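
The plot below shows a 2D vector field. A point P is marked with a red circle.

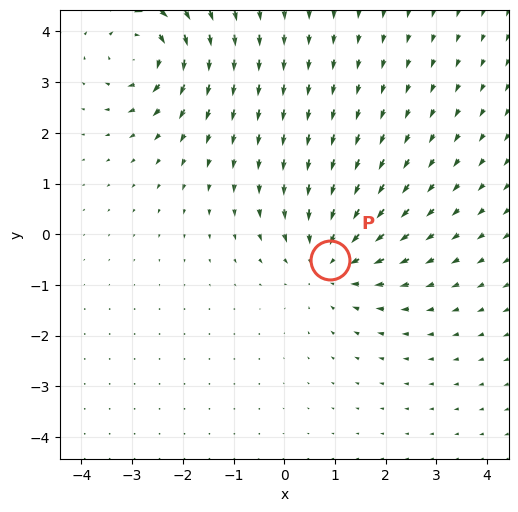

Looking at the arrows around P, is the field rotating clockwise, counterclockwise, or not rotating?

not rotating

Near P at (0.9, -0.5) the arrows show no circulation. The curl there is ≈0.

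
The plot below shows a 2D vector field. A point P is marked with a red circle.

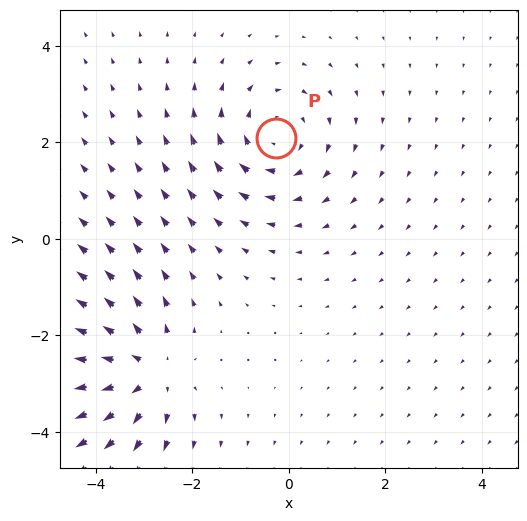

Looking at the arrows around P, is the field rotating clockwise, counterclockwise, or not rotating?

clockwise

Near P at (-0.3, 2.1) the arrows circulate clockwise. The curl (z-component) there is about -3; negative curl means clockwise rotation.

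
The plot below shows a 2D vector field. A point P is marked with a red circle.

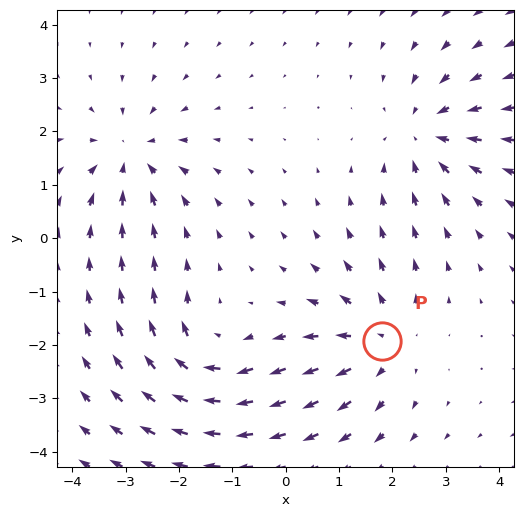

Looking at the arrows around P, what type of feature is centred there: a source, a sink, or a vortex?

source

At P (1.8, -1.9) the arrows spread outward. Divergence about +4, curl ≈0 — positive divergence with near-zero curl is a source.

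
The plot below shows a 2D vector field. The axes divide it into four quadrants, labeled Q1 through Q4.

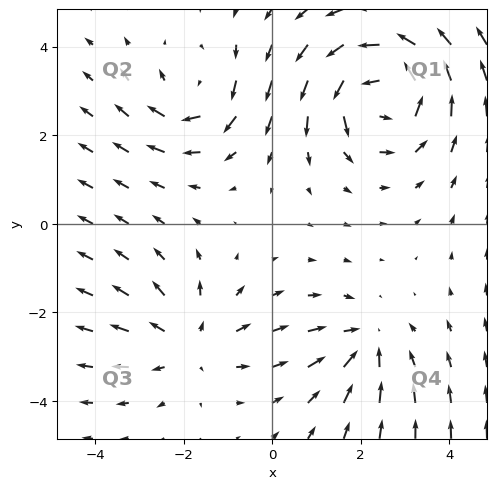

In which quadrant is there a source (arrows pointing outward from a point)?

The source sits at approximately (-1.8, -2.7), which lies in quadrant Q3. The divergence there is about +3, positive as expected for a source.

Q3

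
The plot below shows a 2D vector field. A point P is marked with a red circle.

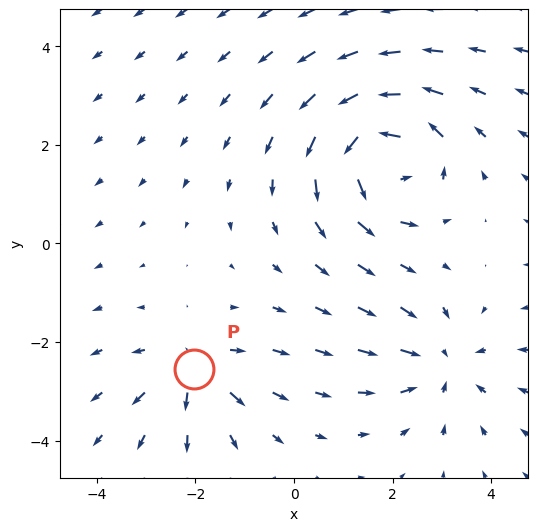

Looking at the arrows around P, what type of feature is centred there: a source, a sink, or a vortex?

source

At P (-2.0, -2.6) the arrows spread outward. Divergence about +4, curl ≈0 — positive divergence with near-zero curl is a source.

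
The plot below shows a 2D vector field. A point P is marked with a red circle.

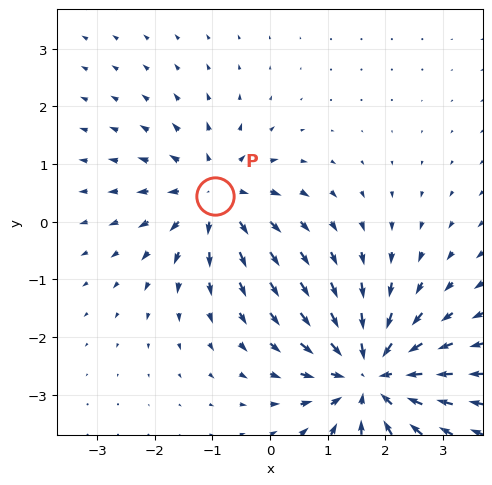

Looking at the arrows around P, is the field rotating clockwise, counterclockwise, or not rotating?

Near P at (-1.0, 0.5) the arrows show no circulation. The curl there is ≈0.

not rotating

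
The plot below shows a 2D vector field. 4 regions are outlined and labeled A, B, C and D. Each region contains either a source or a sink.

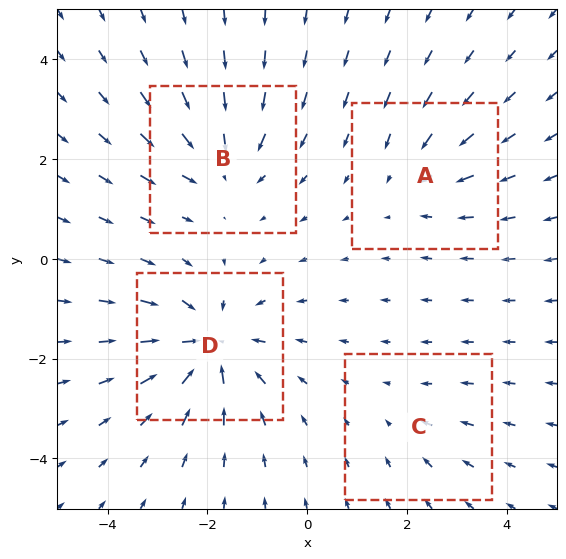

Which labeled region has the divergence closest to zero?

Divergence at each region's feature centre — A: about -3, B: about -5, C: about -2, D: about -7. Region C is closest to zero.

C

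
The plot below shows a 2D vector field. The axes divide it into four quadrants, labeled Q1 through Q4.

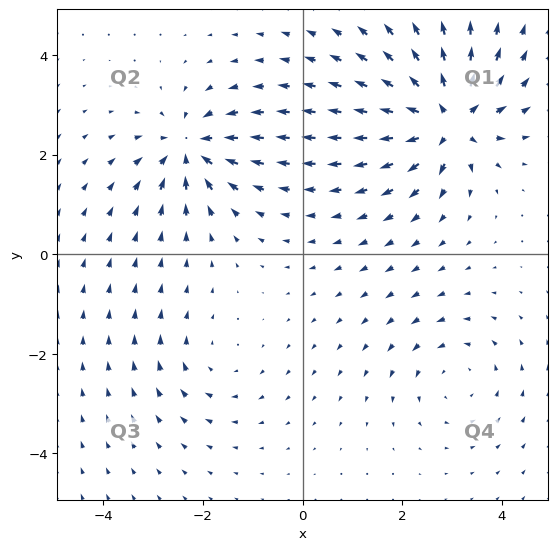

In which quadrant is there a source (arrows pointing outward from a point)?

The source sits at approximately (2.9, 2.7), which lies in quadrant Q1. The divergence there is about +7, positive as expected for a source.

Q1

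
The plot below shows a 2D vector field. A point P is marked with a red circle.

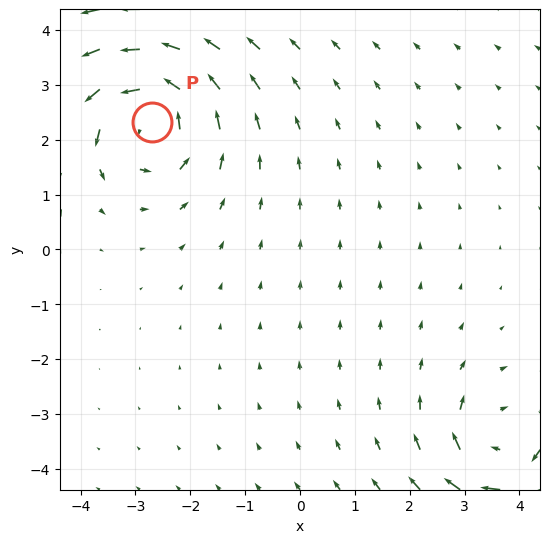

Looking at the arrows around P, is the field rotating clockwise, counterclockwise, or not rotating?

Near P at (-2.7, 2.3) the arrows circulate counterclockwise. The curl (z-component) there is about +5; positive curl means counterclockwise rotation.

counterclockwise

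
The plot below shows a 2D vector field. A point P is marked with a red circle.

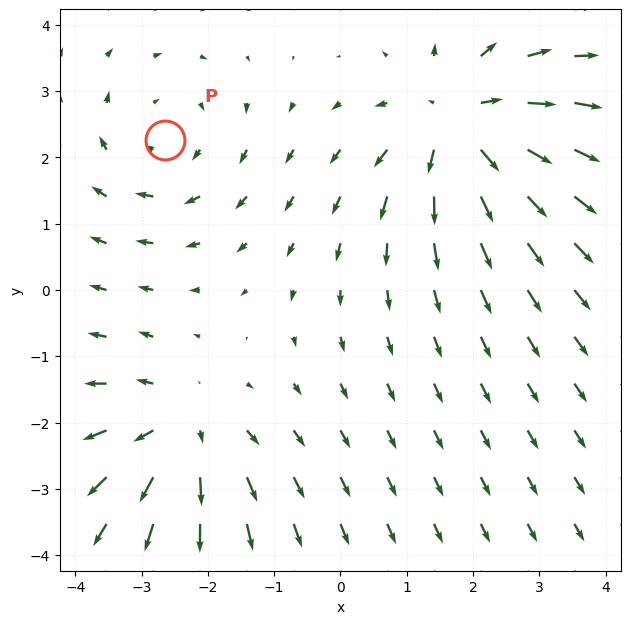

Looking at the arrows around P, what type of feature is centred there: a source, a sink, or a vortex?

vortex

At P (-2.6, 2.3) the arrows circulate clockwise. Divergence ≈0, curl about -3 — near-zero divergence with nonzero curl is a vortex.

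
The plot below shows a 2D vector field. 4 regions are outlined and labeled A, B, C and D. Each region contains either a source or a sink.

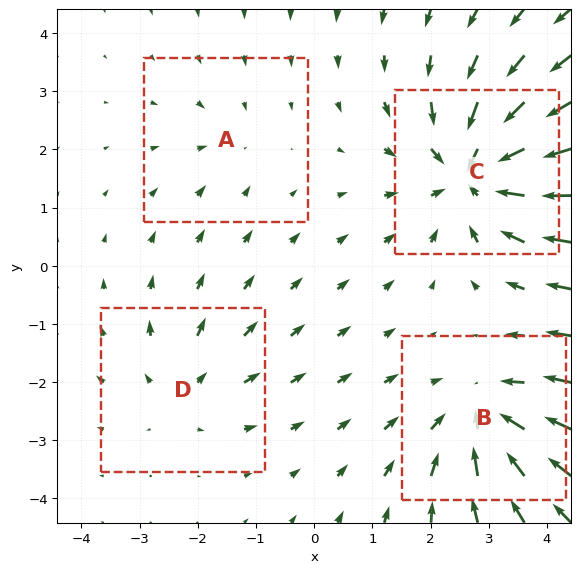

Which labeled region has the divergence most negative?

Divergence at each region's feature centre — A: about -2, B: about -5, C: about -7, D: about +3. Region C is most negative.

C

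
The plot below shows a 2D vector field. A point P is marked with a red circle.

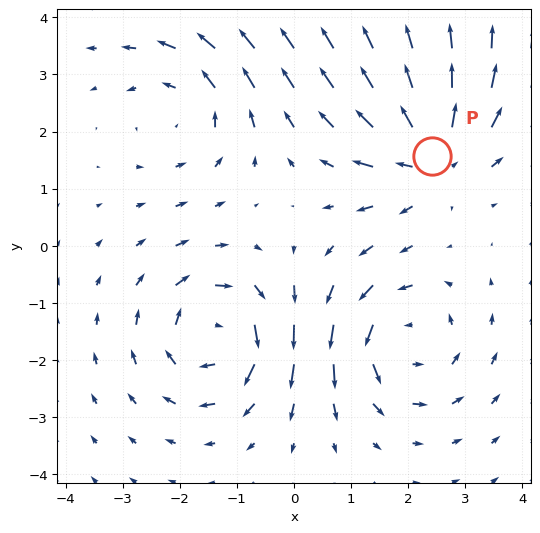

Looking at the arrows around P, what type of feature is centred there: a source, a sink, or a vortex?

source

At P (2.4, 1.6) the arrows spread outward. Divergence about +6, curl ≈0 — positive divergence with near-zero curl is a source.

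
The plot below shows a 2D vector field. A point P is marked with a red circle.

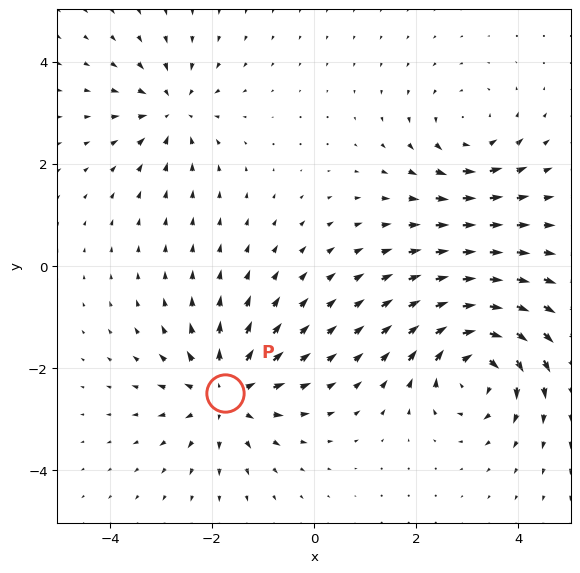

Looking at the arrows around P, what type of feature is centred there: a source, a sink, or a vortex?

source

At P (-1.7, -2.5) the arrows spread outward. Divergence about +4, curl ≈0 — positive divergence with near-zero curl is a source.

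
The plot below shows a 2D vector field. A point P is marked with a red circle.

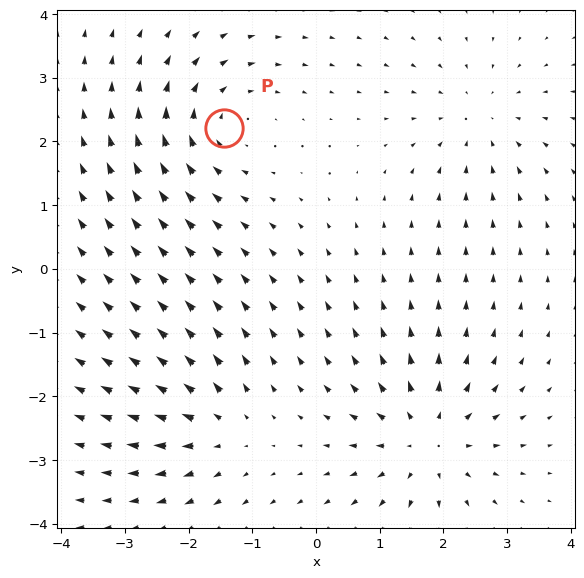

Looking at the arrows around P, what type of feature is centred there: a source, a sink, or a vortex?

At P (-1.4, 2.2) the arrows circulate clockwise. Divergence ≈0, curl about -4 — near-zero divergence with nonzero curl is a vortex.

vortex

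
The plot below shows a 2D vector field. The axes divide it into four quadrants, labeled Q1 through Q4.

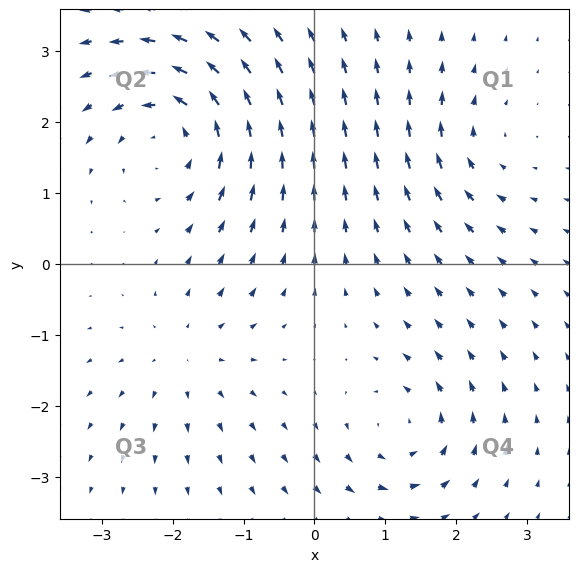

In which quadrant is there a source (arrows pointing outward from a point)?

Q3

The source sits at approximately (-1.8, -1.3), which lies in quadrant Q3. The divergence there is about +3, positive as expected for a source.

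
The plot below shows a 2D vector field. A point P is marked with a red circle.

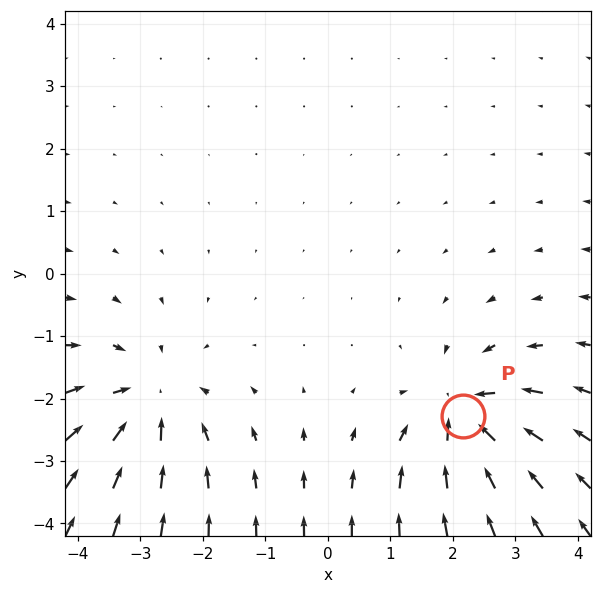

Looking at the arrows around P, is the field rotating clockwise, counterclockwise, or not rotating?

Near P at (2.2, -2.3) the arrows show no circulation. The curl there is ≈0.

not rotating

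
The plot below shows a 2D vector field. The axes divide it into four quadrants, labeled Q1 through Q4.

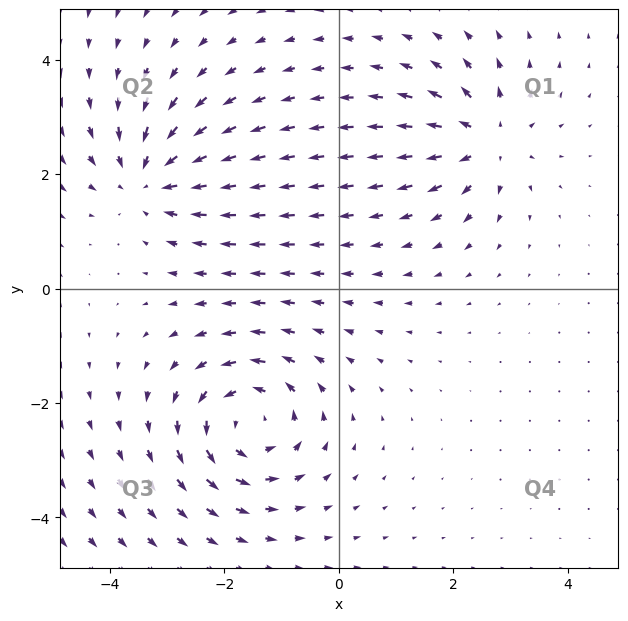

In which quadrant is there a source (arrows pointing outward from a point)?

Q1

The source sits at approximately (2.6, 2.6), which lies in quadrant Q1. The divergence there is about +4, positive as expected for a source.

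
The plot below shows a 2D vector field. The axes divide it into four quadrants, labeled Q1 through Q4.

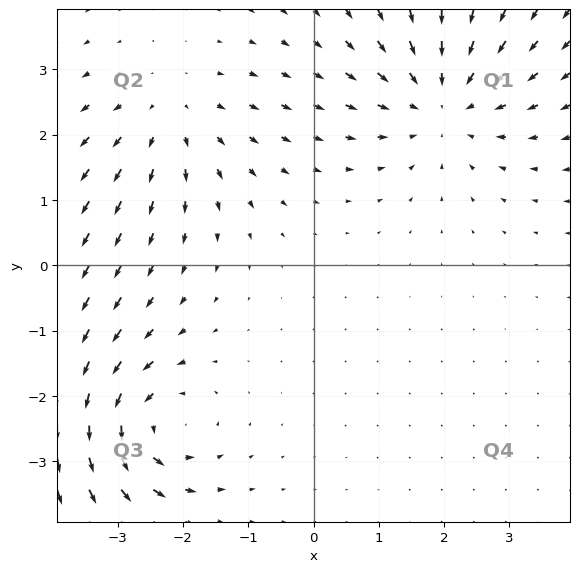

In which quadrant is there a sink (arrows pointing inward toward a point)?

The sink sits at approximately (2.0, 2.5), which lies in quadrant Q1. The divergence there is about -4, negative as expected for a sink.

Q1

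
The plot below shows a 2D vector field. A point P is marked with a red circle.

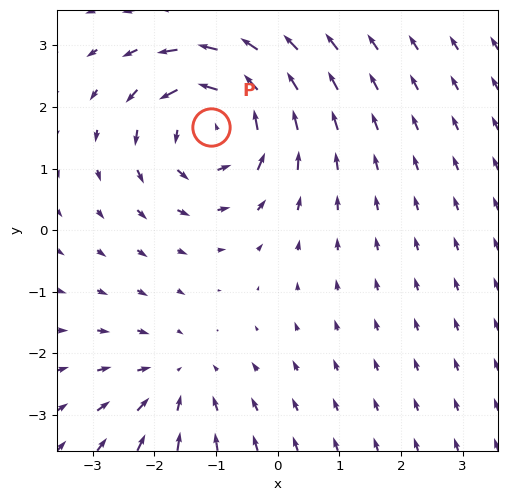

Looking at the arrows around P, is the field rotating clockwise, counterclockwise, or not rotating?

Near P at (-1.1, 1.7) the arrows circulate counterclockwise. The curl (z-component) there is about +5; positive curl means counterclockwise rotation.

counterclockwise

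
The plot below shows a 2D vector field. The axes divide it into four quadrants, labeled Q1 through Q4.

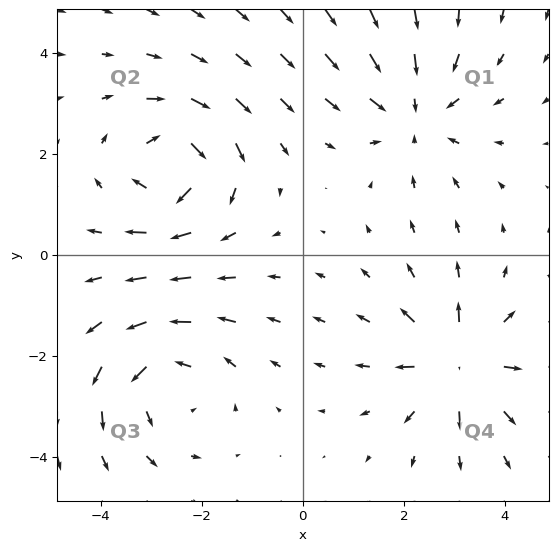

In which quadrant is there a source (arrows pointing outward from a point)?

Q4

The source sits at approximately (3.1, -2.1), which lies in quadrant Q4. The divergence there is about +5, positive as expected for a source.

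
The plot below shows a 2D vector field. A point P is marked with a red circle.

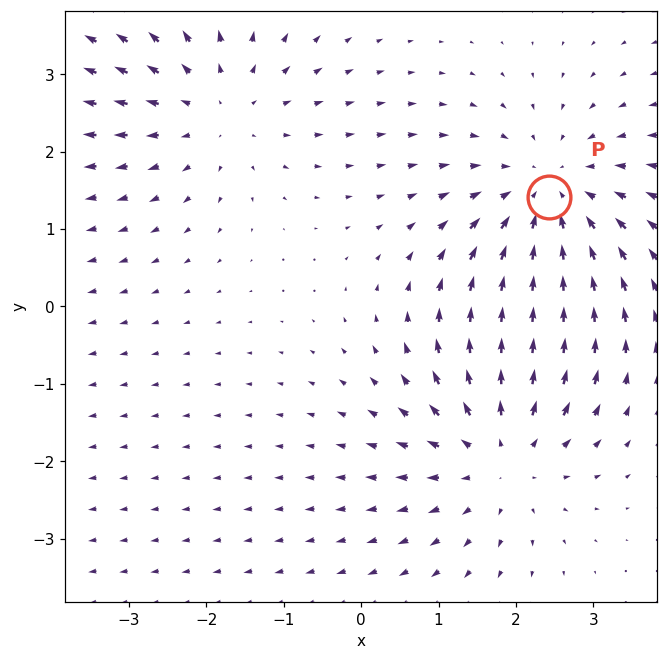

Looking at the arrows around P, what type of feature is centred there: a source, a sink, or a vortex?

sink

At P (2.4, 1.4) the arrows converge inward. Divergence about -4, curl ≈0 — negative divergence with near-zero curl is a sink.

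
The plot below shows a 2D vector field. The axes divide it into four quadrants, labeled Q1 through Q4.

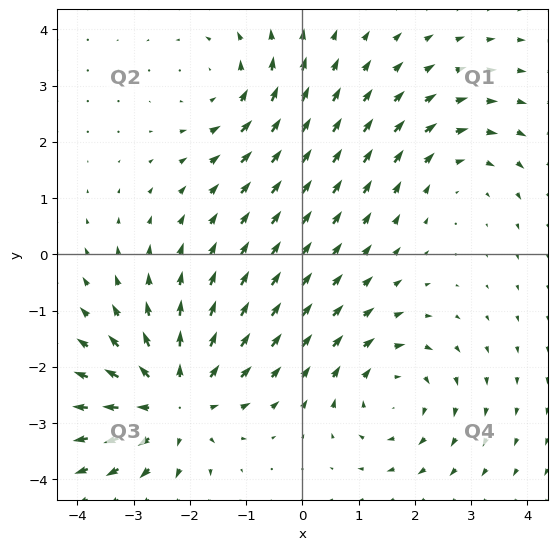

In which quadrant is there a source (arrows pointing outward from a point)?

Q3

The source sits at approximately (-2.3, -2.6), which lies in quadrant Q3. The divergence there is about +4, positive as expected for a source.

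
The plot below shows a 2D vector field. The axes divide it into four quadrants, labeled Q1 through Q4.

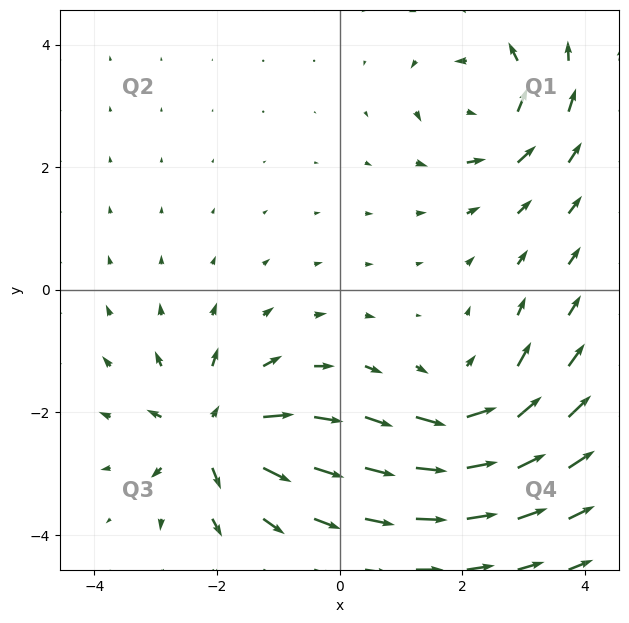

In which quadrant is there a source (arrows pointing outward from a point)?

The source sits at approximately (-2.1, -2.3), which lies in quadrant Q3. The divergence there is about +5, positive as expected for a source.

Q3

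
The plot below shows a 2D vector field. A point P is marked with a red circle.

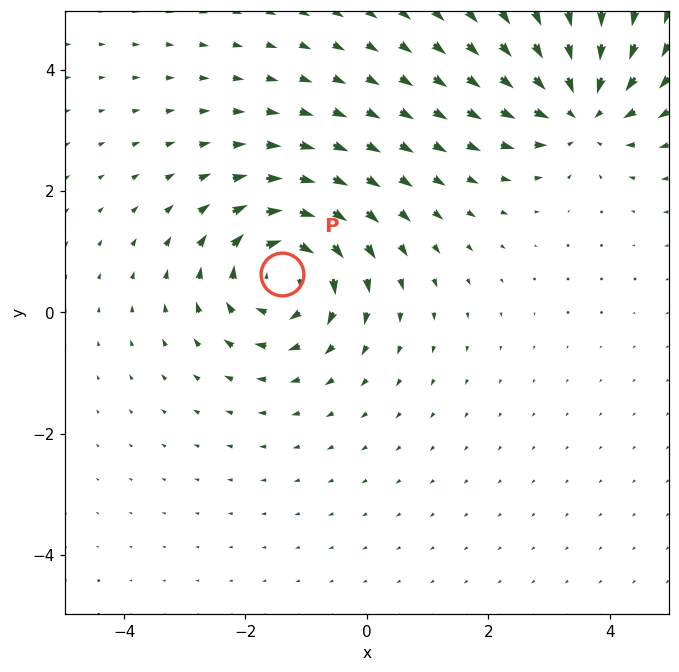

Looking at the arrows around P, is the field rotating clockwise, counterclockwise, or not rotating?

clockwise

Near P at (-1.4, 0.6) the arrows circulate clockwise. The curl (z-component) there is about -6; negative curl means clockwise rotation.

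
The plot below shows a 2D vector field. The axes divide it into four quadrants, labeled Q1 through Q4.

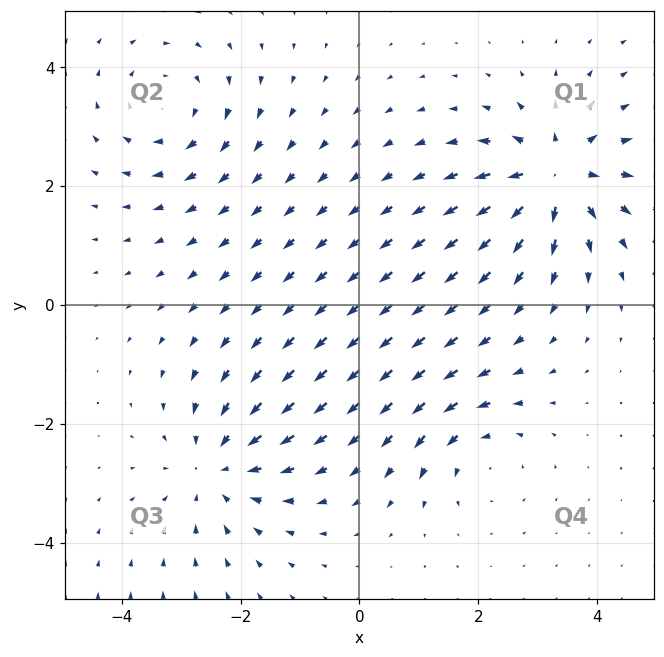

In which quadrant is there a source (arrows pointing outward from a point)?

Q1

The source sits at approximately (3.3, 2.2), which lies in quadrant Q1. The divergence there is about +6, positive as expected for a source.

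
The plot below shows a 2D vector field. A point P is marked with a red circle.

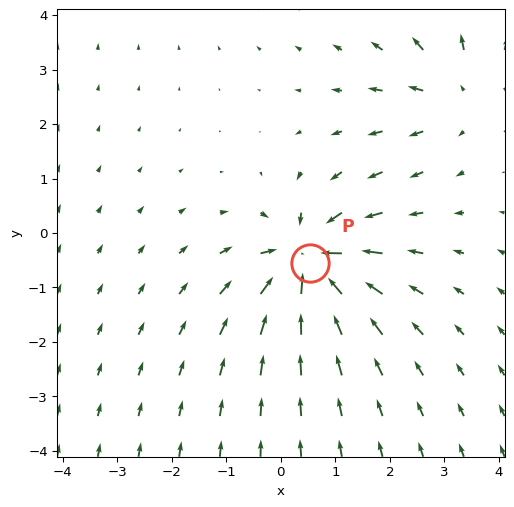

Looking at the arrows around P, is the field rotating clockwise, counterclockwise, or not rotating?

not rotating

Near P at (0.5, -0.6) the arrows show no circulation. The curl there is ≈0.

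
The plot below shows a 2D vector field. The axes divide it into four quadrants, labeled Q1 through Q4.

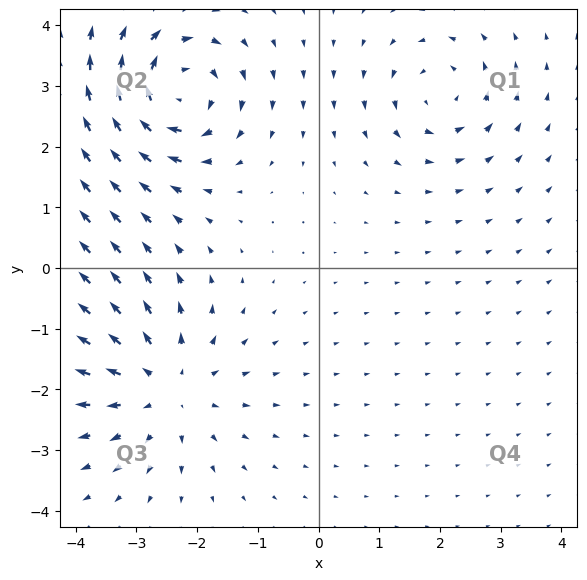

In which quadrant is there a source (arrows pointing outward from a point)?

Q3

The source sits at approximately (-2.5, -2.0), which lies in quadrant Q3. The divergence there is about +4, positive as expected for a source.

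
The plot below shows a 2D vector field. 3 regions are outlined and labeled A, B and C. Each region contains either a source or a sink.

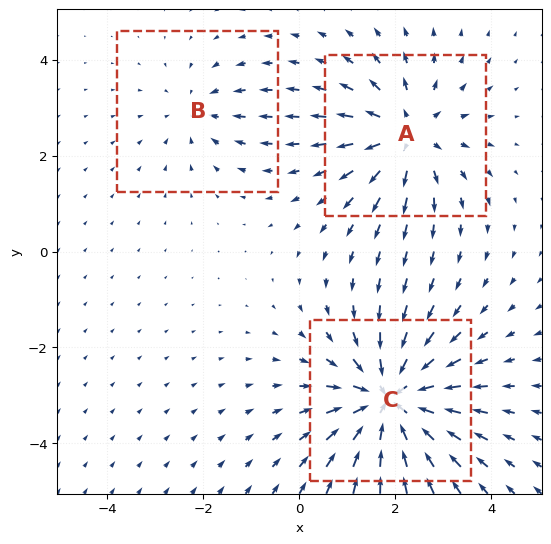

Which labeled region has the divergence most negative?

Divergence at each region's feature centre — A: about +3, B: about -2, C: about -5. Region C is most negative.

C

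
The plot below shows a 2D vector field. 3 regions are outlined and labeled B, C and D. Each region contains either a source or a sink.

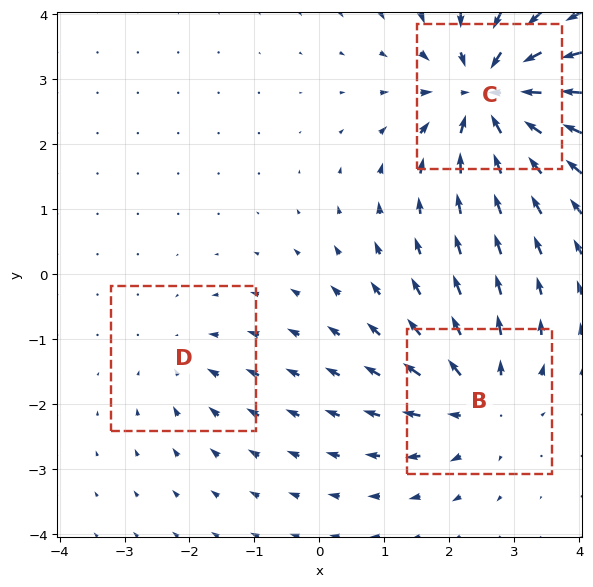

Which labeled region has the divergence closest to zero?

Divergence at each region's feature centre — B: about +4, C: about -6, D: about -2. Region D is closest to zero.

D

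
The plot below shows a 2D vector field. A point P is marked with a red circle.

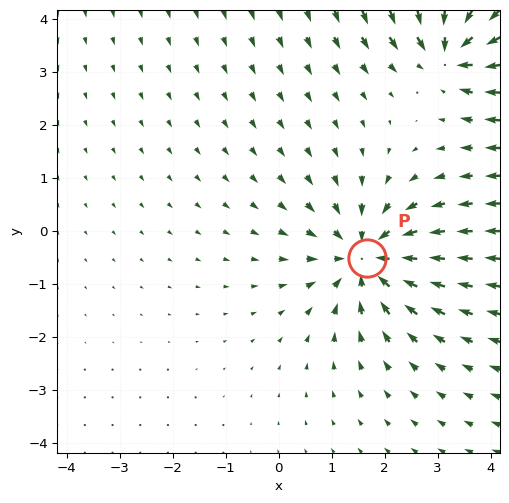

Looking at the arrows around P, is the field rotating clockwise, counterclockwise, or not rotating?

not rotating

Near P at (1.7, -0.5) the arrows show no circulation. The curl there is ≈0.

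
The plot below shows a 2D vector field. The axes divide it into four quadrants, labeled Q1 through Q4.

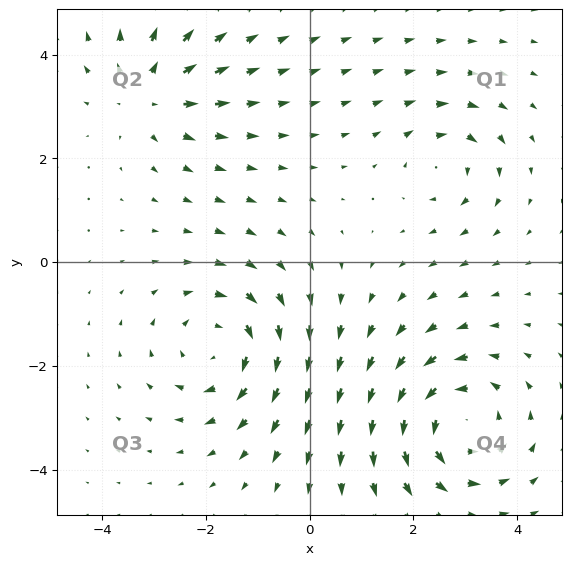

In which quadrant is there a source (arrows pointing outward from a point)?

The source sits at approximately (-3.1, 3.2), which lies in quadrant Q2. The divergence there is about +4, positive as expected for a source.

Q2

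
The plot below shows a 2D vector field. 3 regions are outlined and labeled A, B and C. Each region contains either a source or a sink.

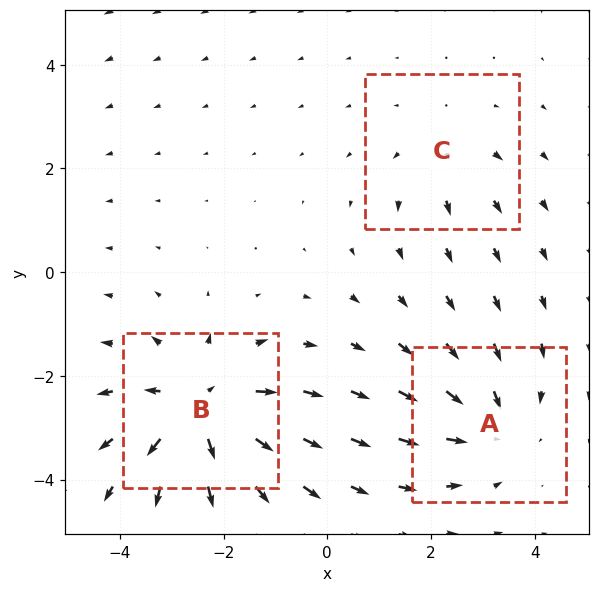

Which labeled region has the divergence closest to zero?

C

Divergence at each region's feature centre — A: about -3, B: about +5, C: about +2. Region C is closest to zero.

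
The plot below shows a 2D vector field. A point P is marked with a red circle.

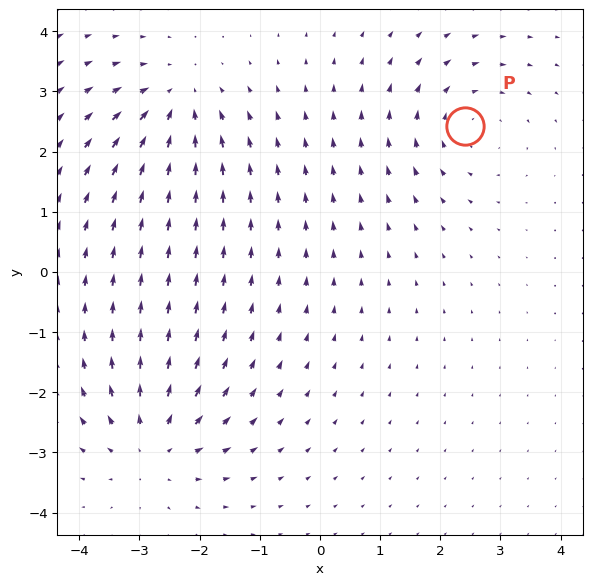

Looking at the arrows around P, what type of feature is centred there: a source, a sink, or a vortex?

vortex

At P (2.4, 2.4) the arrows circulate clockwise. Divergence ≈0, curl about -3 — near-zero divergence with nonzero curl is a vortex.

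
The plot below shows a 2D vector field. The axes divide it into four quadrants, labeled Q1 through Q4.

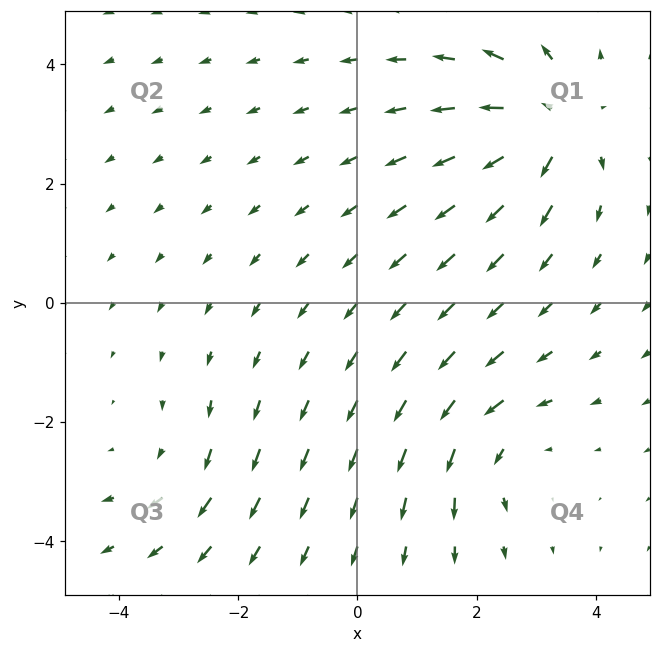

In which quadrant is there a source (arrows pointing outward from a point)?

Q1

The source sits at approximately (3.3, 3.0), which lies in quadrant Q1. The divergence there is about +6, positive as expected for a source.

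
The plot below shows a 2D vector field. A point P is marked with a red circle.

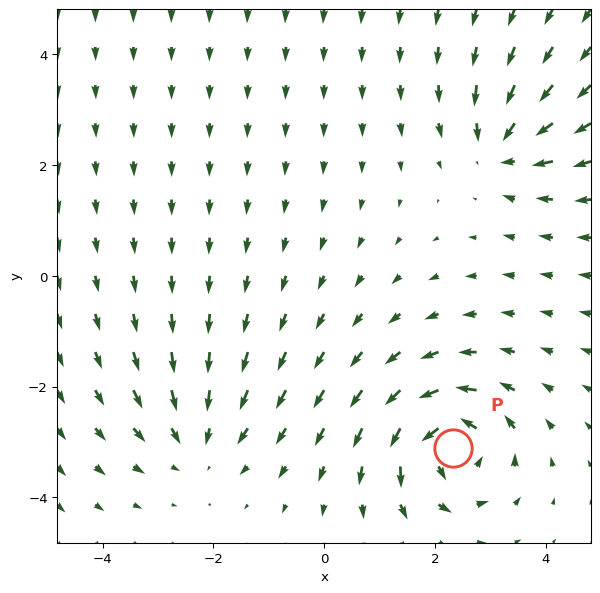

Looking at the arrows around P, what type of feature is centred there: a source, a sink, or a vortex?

At P (2.3, -3.1) the arrows circulate counterclockwise. Divergence ≈0, curl about +7 — near-zero divergence with nonzero curl is a vortex.

vortex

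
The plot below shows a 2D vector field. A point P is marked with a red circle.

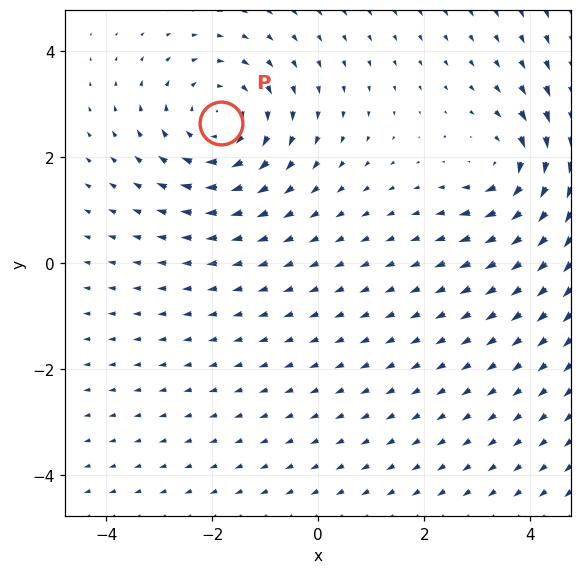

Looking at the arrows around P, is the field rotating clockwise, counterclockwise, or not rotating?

Near P at (-1.8, 2.6) the arrows circulate clockwise. The curl (z-component) there is about -3; negative curl means clockwise rotation.

clockwise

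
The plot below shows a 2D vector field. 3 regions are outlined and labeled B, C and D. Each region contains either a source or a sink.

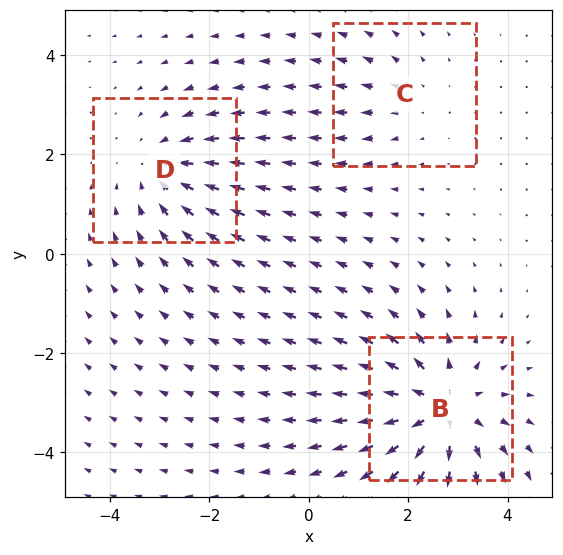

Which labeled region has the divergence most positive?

B

Divergence at each region's feature centre — B: about +5, C: about +2, D: about -3. Region B is most positive.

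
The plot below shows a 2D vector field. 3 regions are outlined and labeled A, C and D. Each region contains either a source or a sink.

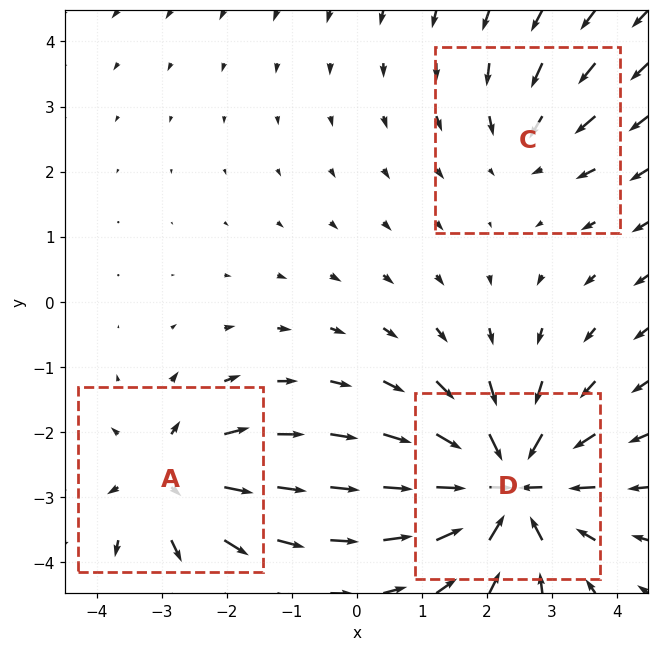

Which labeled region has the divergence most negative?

Divergence at each region's feature centre — A: about +3, C: about -2, D: about -6. Region D is most negative.

D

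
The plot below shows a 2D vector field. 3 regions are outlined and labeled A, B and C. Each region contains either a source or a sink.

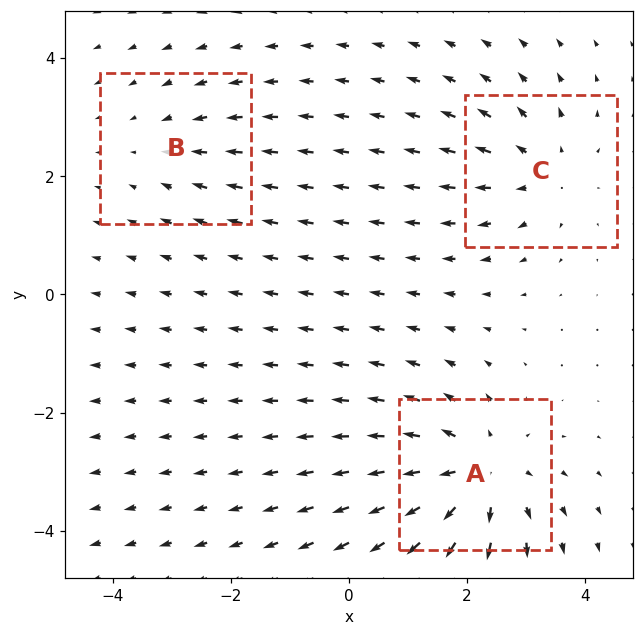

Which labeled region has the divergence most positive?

Divergence at each region's feature centre — A: about +5, B: about -2, C: about +3. Region A is most positive.

A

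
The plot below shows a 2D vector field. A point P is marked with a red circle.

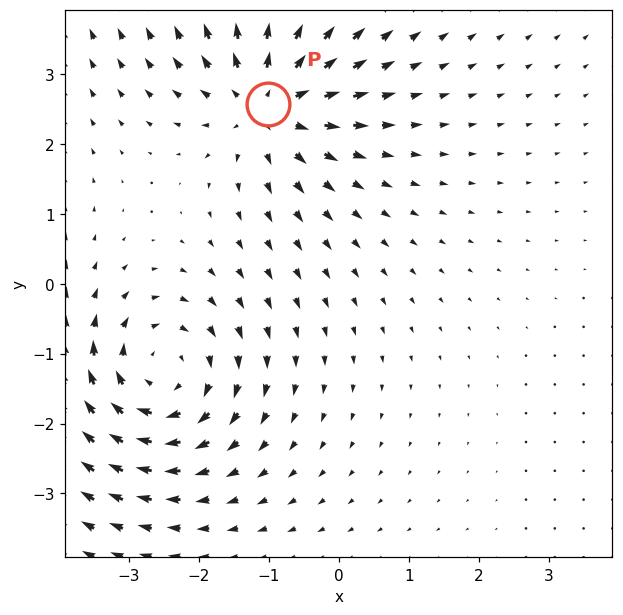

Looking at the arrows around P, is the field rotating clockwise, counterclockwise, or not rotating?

Near P at (-1.0, 2.6) the arrows show no circulation. The curl there is ≈0.

not rotating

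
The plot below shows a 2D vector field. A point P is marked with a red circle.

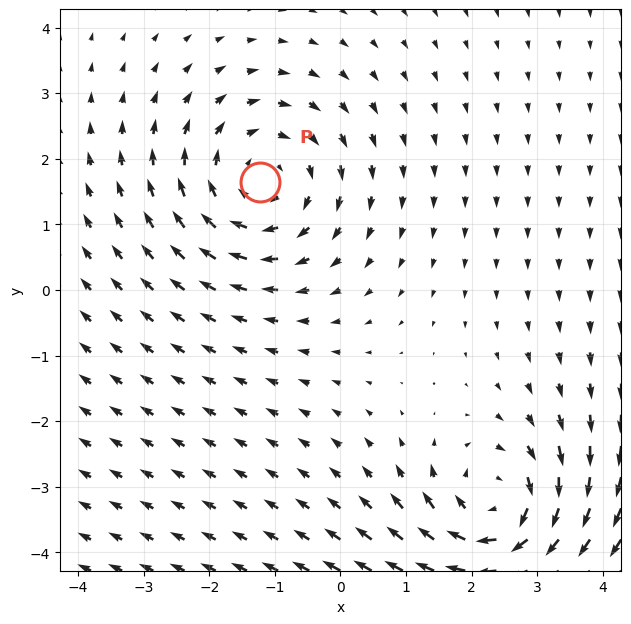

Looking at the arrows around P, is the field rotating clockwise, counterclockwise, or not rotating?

Near P at (-1.2, 1.7) the arrows circulate clockwise. The curl (z-component) there is about -3; negative curl means clockwise rotation.

clockwise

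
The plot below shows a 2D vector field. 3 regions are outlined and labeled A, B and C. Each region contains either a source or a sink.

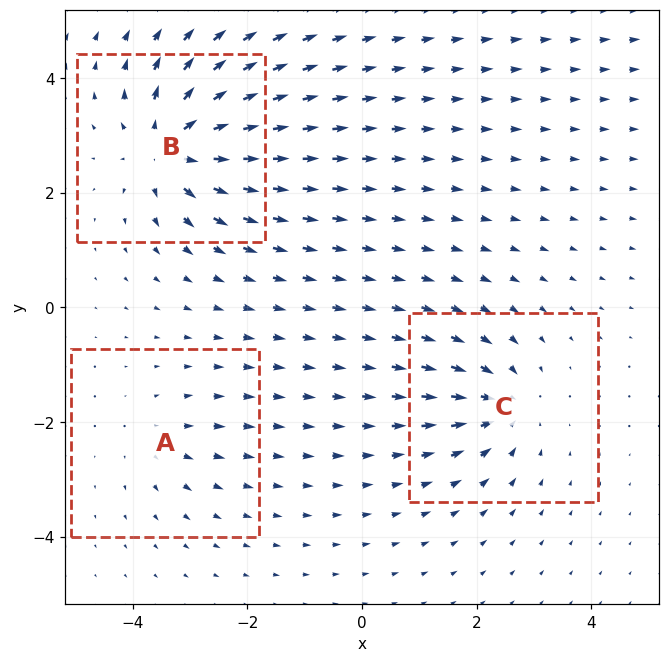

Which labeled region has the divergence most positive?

Divergence at each region's feature centre — A: about +2, B: about +6, C: about -4. Region B is most positive.

B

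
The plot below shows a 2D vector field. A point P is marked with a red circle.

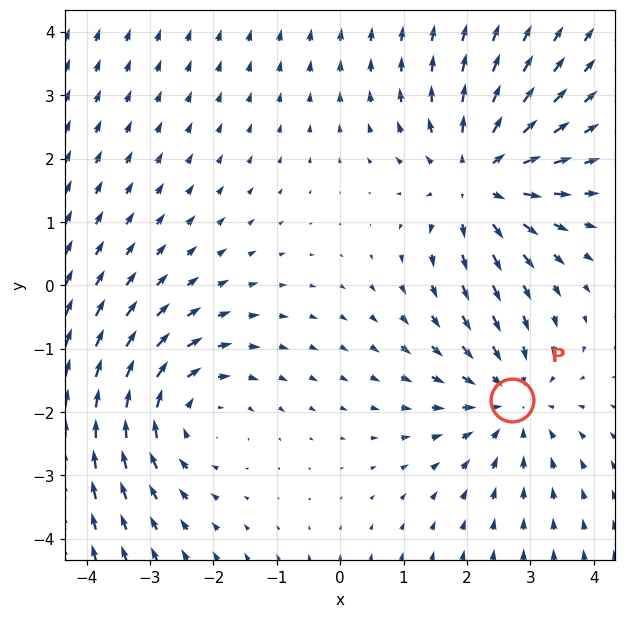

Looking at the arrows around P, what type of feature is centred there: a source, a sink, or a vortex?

sink

At P (2.7, -1.8) the arrows converge inward. Divergence about -2, curl ≈0 — negative divergence with near-zero curl is a sink.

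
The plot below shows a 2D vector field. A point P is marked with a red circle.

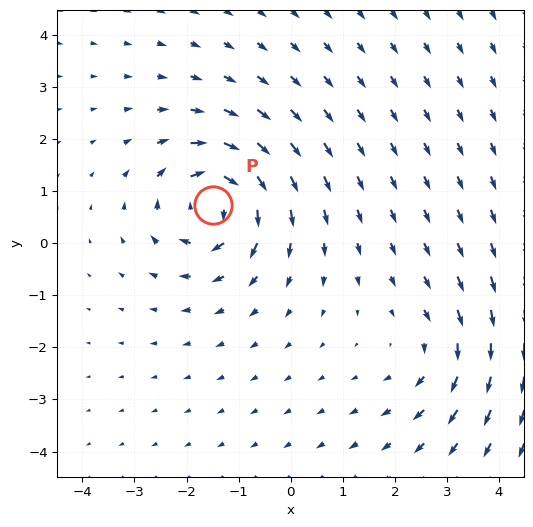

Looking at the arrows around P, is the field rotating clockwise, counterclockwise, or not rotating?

Near P at (-1.5, 0.7) the arrows circulate clockwise. The curl (z-component) there is about -6; negative curl means clockwise rotation.

clockwise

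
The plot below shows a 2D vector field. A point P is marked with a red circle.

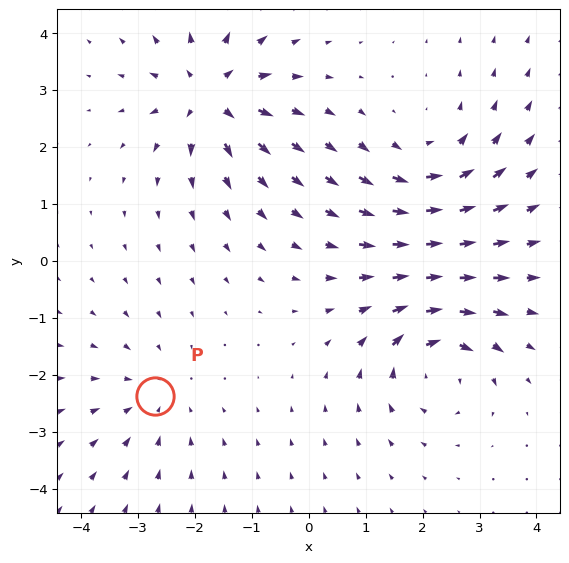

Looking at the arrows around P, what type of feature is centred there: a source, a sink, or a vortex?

At P (-2.7, -2.4) the arrows converge inward. Divergence about -2, curl ≈0 — negative divergence with near-zero curl is a sink.

sink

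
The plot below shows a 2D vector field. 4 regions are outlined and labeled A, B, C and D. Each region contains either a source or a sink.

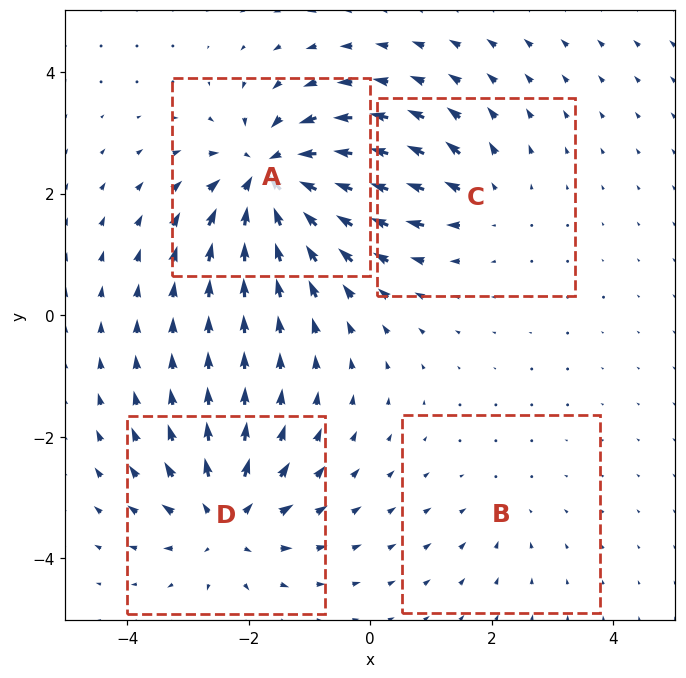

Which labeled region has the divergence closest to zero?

Divergence at each region's feature centre — A: about -8, B: about -2, C: about +4, D: about +6. Region B is closest to zero.

B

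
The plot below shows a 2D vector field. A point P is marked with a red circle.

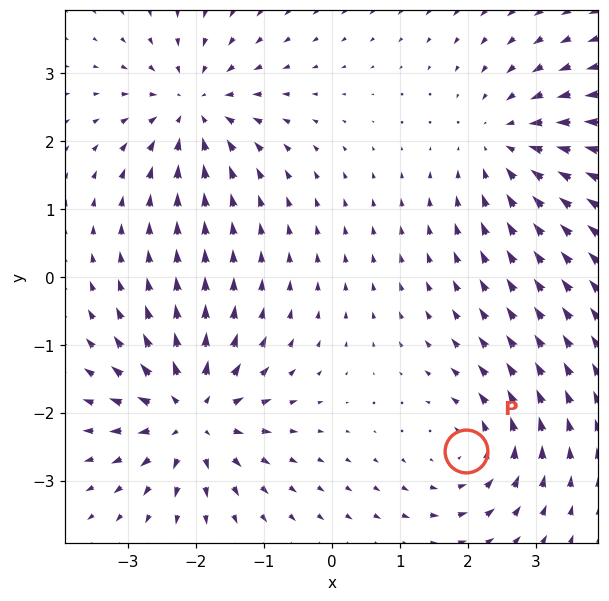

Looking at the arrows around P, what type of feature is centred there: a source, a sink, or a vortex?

vortex

At P (2.0, -2.6) the arrows circulate counterclockwise. Divergence ≈0, curl about +4 — near-zero divergence with nonzero curl is a vortex.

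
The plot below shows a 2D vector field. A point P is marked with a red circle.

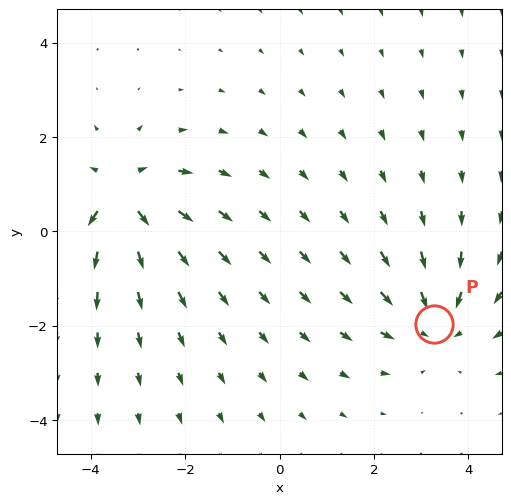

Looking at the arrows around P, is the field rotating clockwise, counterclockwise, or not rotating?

Near P at (3.3, -2.0) the arrows show no circulation. The curl there is ≈0.

not rotating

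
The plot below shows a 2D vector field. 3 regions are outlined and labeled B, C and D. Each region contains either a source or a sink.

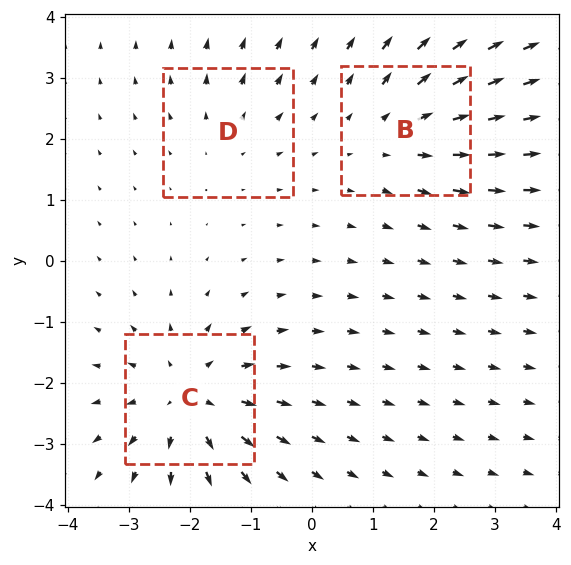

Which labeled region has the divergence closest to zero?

D

Divergence at each region's feature centre — B: about +3, C: about +4, D: about +2. Region D is closest to zero.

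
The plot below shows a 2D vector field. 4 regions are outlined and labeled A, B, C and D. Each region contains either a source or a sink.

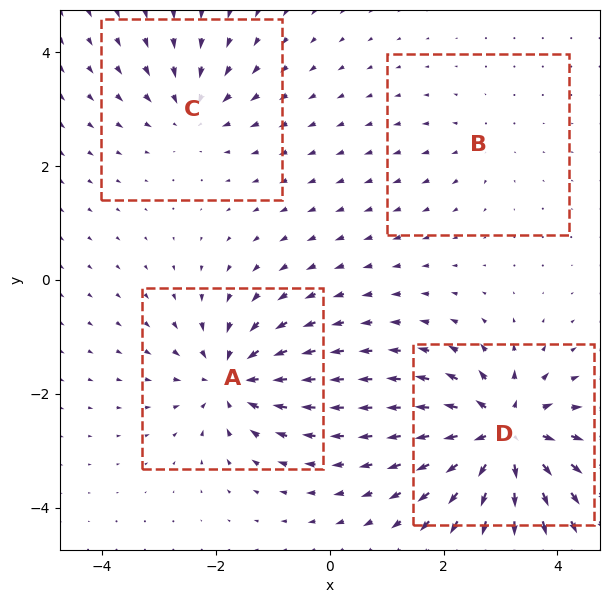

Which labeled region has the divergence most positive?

Divergence at each region's feature centre — A: about -6, B: about +2, C: about -4, D: about +9. Region D is most positive.

D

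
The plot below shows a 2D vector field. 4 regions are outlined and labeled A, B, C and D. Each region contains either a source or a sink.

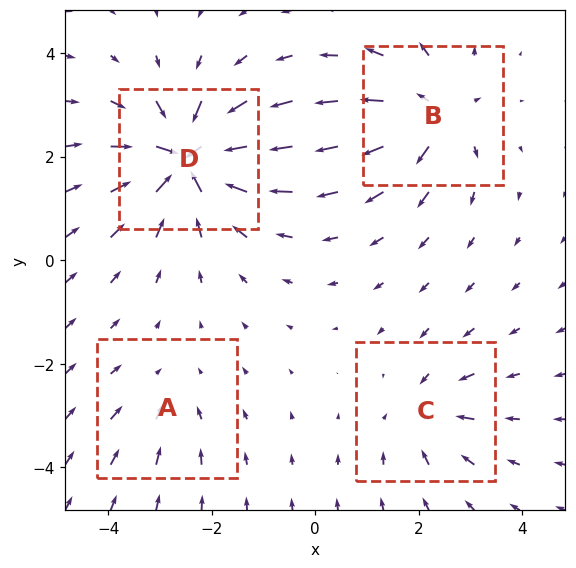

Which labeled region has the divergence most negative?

D

Divergence at each region's feature centre — A: about -3, B: about +6, C: about -4, D: about -9. Region D is most negative.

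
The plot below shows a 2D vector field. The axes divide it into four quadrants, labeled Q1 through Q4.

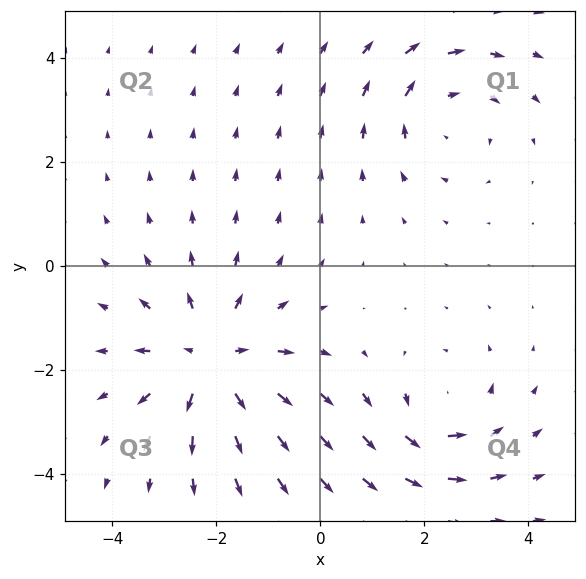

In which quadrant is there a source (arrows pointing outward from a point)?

The source sits at approximately (-2.1, -1.8), which lies in quadrant Q3. The divergence there is about +4, positive as expected for a source.

Q3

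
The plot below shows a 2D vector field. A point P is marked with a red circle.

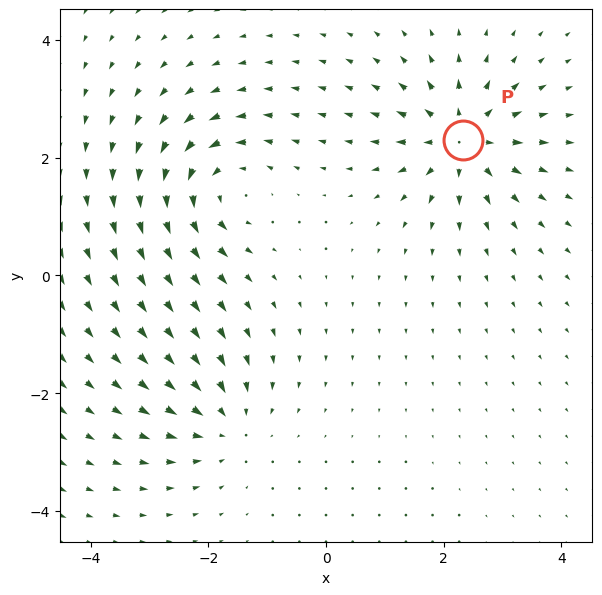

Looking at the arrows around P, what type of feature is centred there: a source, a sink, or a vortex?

At P (2.3, 2.3) the arrows spread outward. Divergence about +6, curl ≈0 — positive divergence with near-zero curl is a source.

source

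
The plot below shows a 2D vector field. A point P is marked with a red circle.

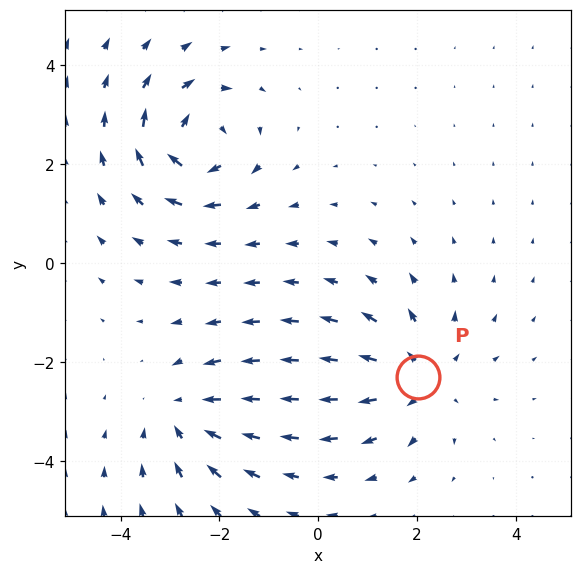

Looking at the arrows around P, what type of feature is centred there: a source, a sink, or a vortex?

At P (2.0, -2.3) the arrows spread outward. Divergence about +3, curl ≈0 — positive divergence with near-zero curl is a source.

source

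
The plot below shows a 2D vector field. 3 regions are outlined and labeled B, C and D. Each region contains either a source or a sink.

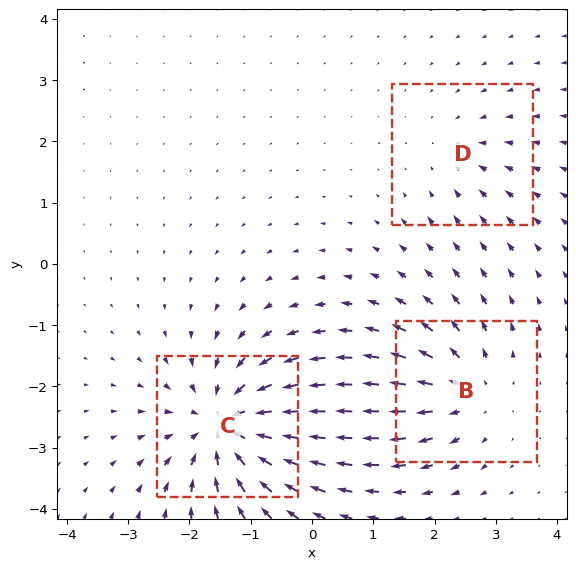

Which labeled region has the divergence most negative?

C

Divergence at each region's feature centre — B: about +4, C: about -6, D: about -2. Region C is most negative.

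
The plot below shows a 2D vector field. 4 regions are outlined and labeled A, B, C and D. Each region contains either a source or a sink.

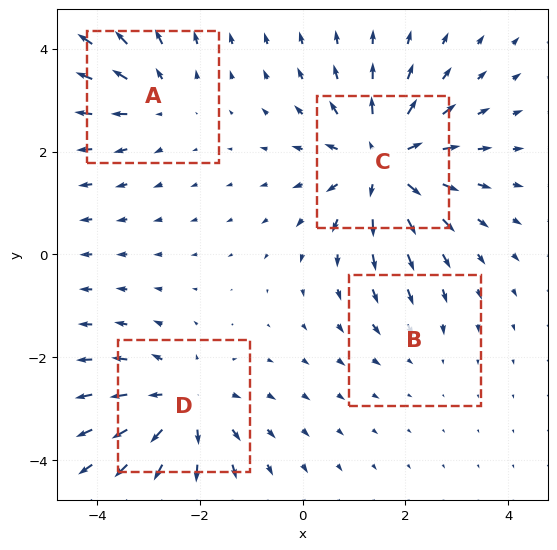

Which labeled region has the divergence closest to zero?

Divergence at each region's feature centre — A: about +3, B: about -2, C: about +7, D: about +5. Region B is closest to zero.

B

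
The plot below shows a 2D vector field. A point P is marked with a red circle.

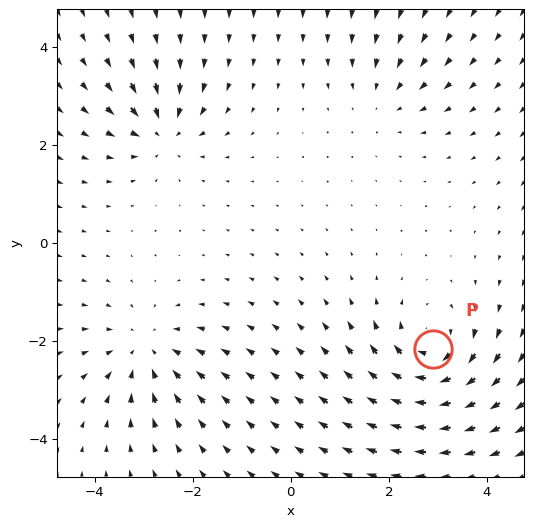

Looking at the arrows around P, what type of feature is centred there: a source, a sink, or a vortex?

At P (2.9, -2.2) the arrows circulate clockwise. Divergence ≈0, curl about -5 — near-zero divergence with nonzero curl is a vortex.

vortex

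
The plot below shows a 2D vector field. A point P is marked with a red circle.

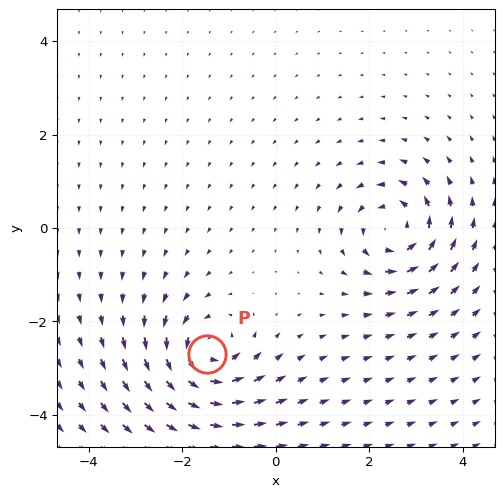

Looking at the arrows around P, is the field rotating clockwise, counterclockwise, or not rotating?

counterclockwise

Near P at (-1.5, -2.7) the arrows circulate counterclockwise. The curl (z-component) there is about +5; positive curl means counterclockwise rotation.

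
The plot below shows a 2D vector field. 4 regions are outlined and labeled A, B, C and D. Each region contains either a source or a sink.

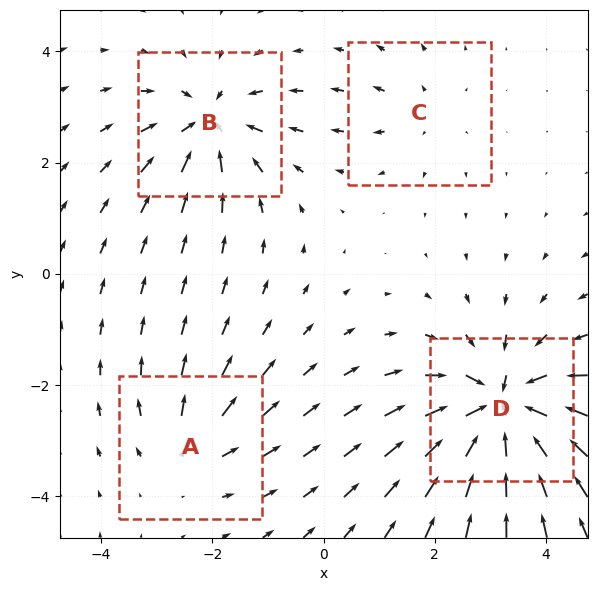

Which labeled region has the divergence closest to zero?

Divergence at each region's feature centre — A: about +4, B: about -6, C: about +2, D: about -9. Region C is closest to zero.

C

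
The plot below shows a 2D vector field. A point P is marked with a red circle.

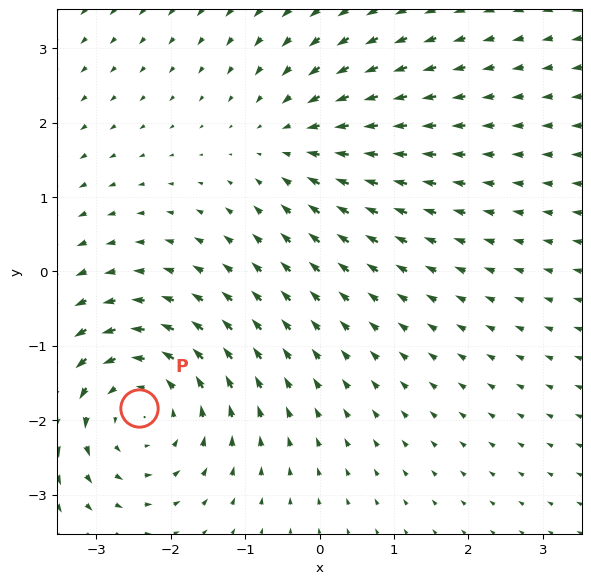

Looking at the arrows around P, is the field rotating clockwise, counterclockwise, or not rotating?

counterclockwise

Near P at (-2.4, -1.8) the arrows circulate counterclockwise. The curl (z-component) there is about +4; positive curl means counterclockwise rotation.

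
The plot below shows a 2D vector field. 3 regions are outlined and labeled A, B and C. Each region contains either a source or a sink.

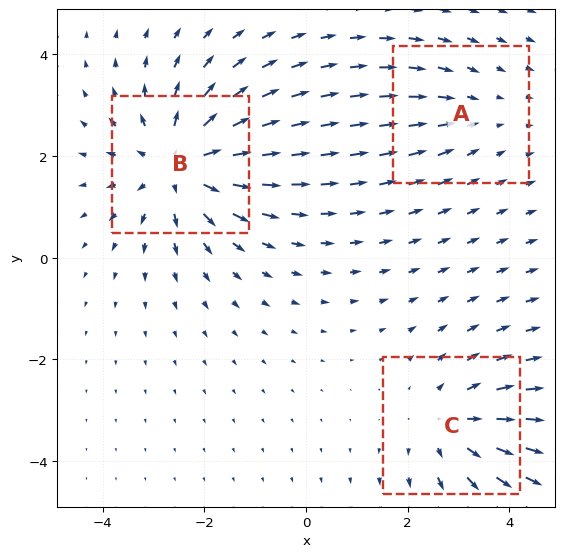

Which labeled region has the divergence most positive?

Divergence at each region's feature centre — A: about -2, B: about +5, C: about +3. Region B is most positive.

B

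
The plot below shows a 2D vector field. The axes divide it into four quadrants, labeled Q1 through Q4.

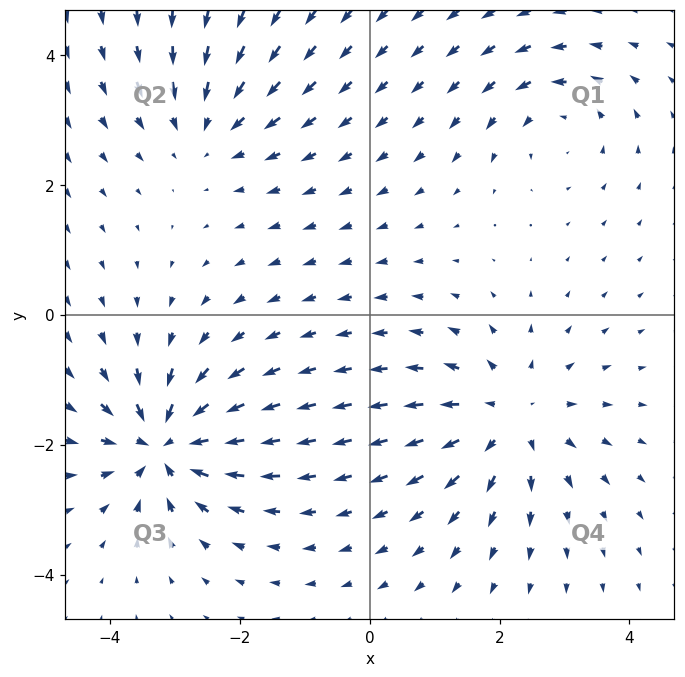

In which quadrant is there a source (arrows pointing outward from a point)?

Q4

The source sits at approximately (2.2, -1.6), which lies in quadrant Q4. The divergence there is about +4, positive as expected for a source.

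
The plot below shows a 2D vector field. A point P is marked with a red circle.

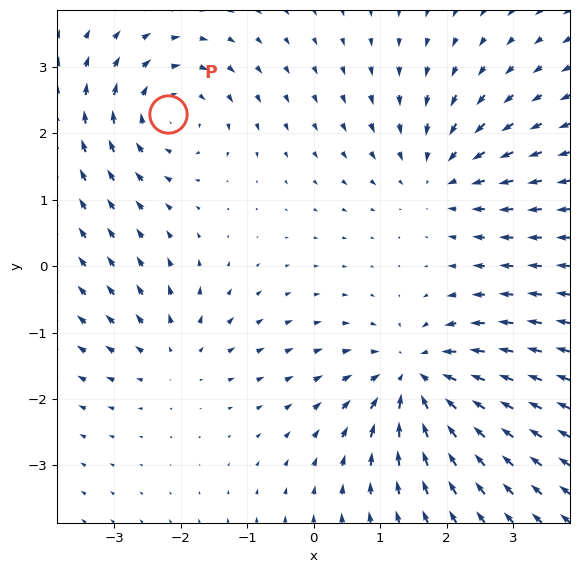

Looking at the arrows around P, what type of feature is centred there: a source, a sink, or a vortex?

At P (-2.2, 2.3) the arrows circulate clockwise. Divergence ≈0, curl about -4 — near-zero divergence with nonzero curl is a vortex.

vortex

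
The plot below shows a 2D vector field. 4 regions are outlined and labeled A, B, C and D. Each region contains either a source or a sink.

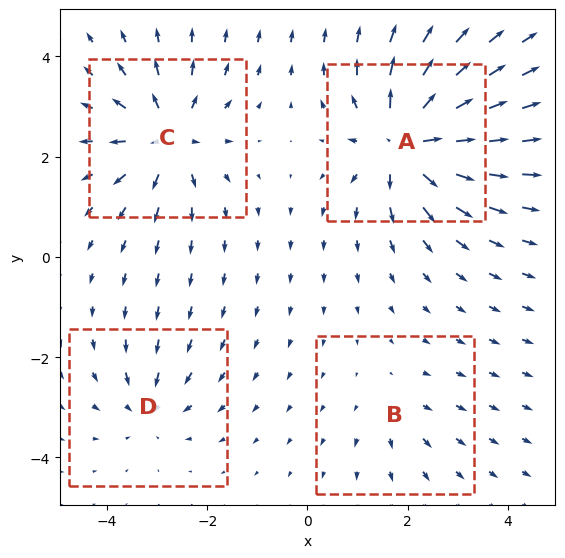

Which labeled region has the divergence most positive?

Divergence at each region's feature centre — A: about +9, B: about +2, C: about +7, D: about -4. Region A is most positive.

A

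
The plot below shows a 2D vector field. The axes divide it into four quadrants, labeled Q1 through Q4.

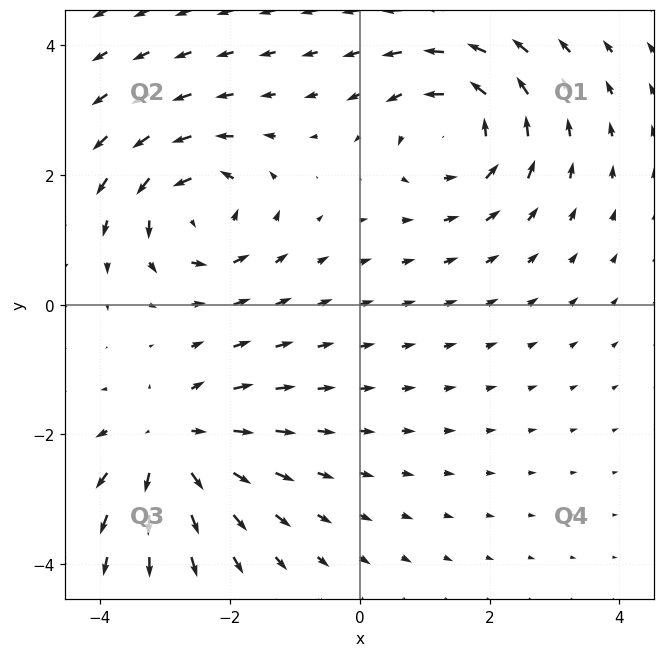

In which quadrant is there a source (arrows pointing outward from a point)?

Q3

The source sits at approximately (-2.9, -2.2), which lies in quadrant Q3. The divergence there is about +5, positive as expected for a source.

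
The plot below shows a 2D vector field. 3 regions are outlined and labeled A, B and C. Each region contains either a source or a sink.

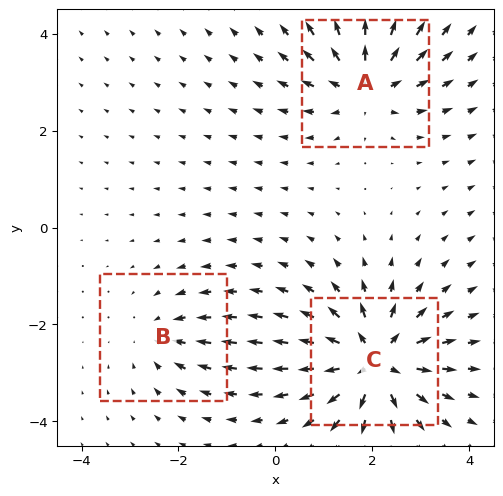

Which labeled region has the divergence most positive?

C

Divergence at each region's feature centre — A: about +4, B: about -2, C: about +6. Region C is most positive.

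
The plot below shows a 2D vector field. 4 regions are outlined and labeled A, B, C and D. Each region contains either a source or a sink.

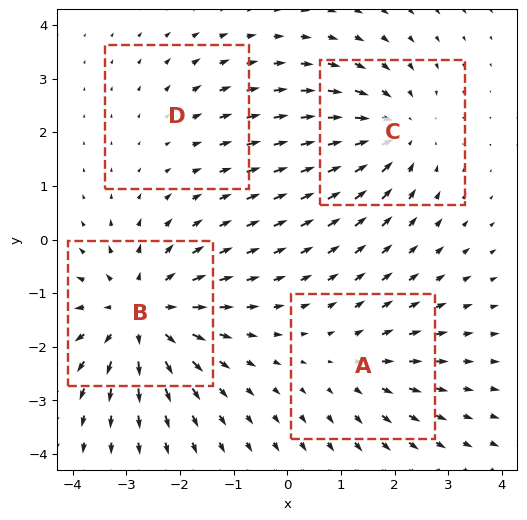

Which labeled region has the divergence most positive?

B

Divergence at each region's feature centre — A: about +3, B: about +6, C: about -4, D: about +2. Region B is most positive.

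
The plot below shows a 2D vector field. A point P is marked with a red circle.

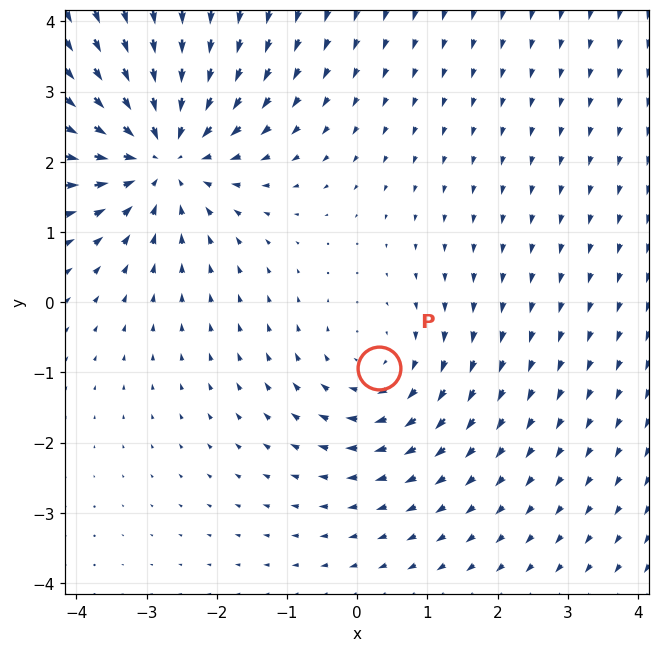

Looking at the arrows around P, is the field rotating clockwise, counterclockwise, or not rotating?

clockwise

Near P at (0.3, -0.9) the arrows circulate clockwise. The curl (z-component) there is about -2; negative curl means clockwise rotation.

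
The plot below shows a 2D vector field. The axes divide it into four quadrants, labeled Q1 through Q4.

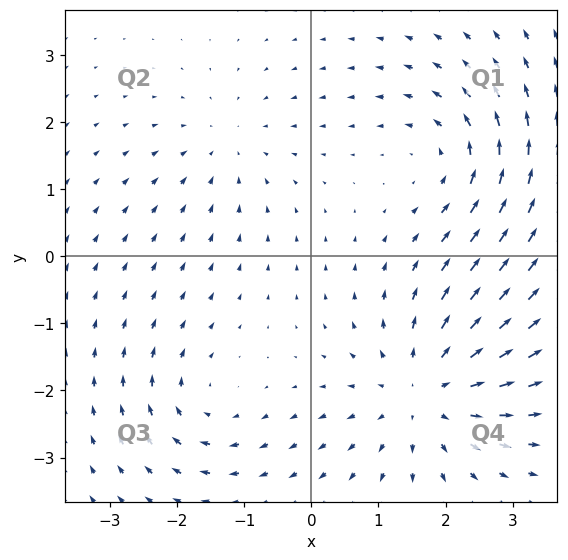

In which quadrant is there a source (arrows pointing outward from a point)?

The source sits at approximately (1.7, -2.0), which lies in quadrant Q4. The divergence there is about +4, positive as expected for a source.

Q4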